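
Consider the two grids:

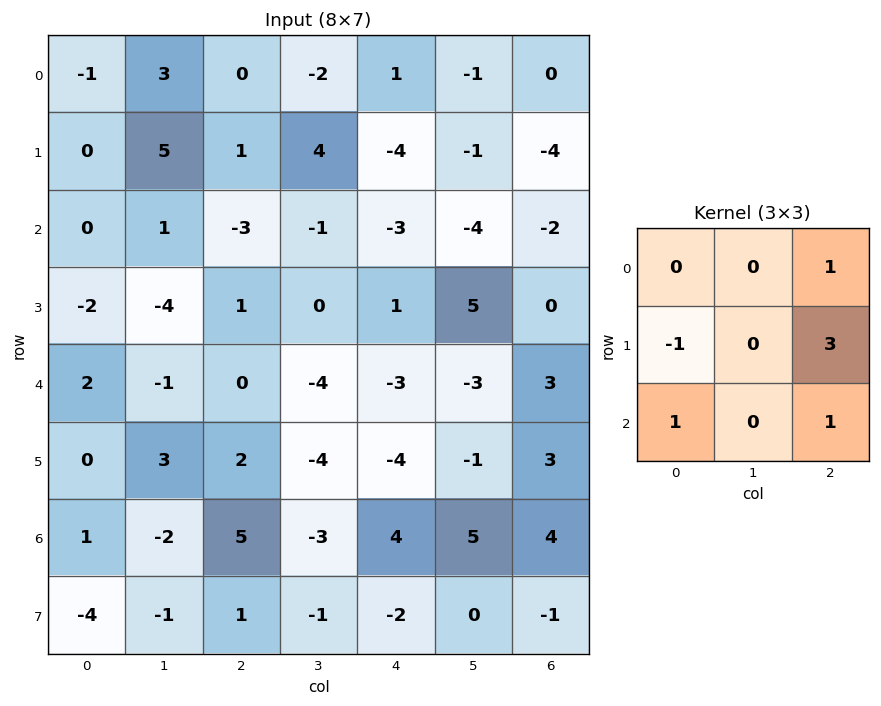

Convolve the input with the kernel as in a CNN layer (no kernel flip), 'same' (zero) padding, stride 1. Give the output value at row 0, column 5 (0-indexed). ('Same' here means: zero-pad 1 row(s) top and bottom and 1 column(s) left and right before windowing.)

The receptive field on the zero-padded input at this output position is [0 0 0 / 1 -1 0 / -4 -1 -4]. Elementwise product with the kernel and sum: 0·1 + 1·-1 + 0·3 + -4·1 + -4·1.

-9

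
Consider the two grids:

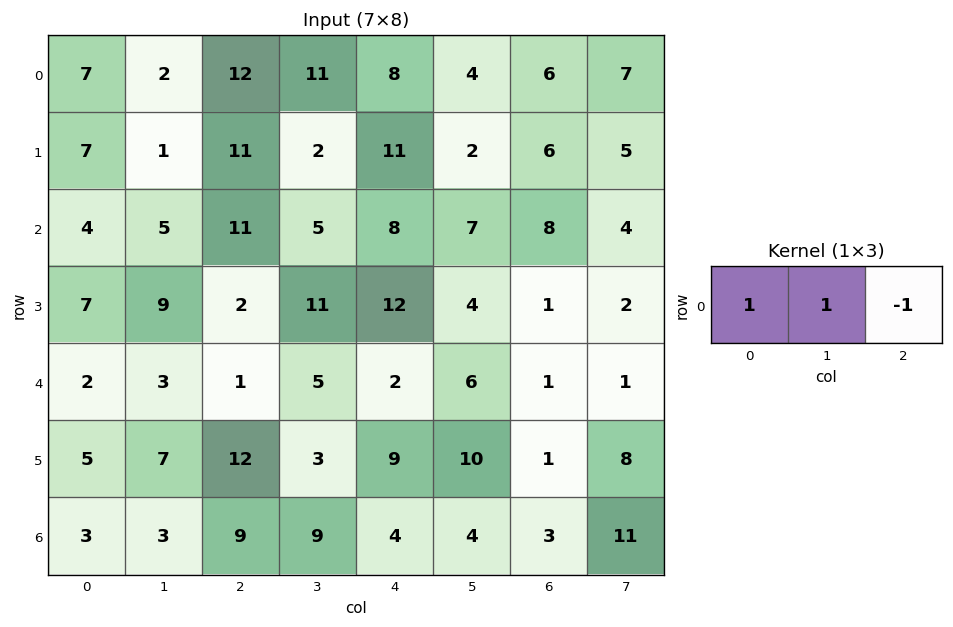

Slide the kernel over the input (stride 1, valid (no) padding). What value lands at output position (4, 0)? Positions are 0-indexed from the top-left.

4

The receptive field on the input at this output position is [2 3 1]. Elementwise product with the kernel and sum: 2·1 + 3·1 + 1·-1.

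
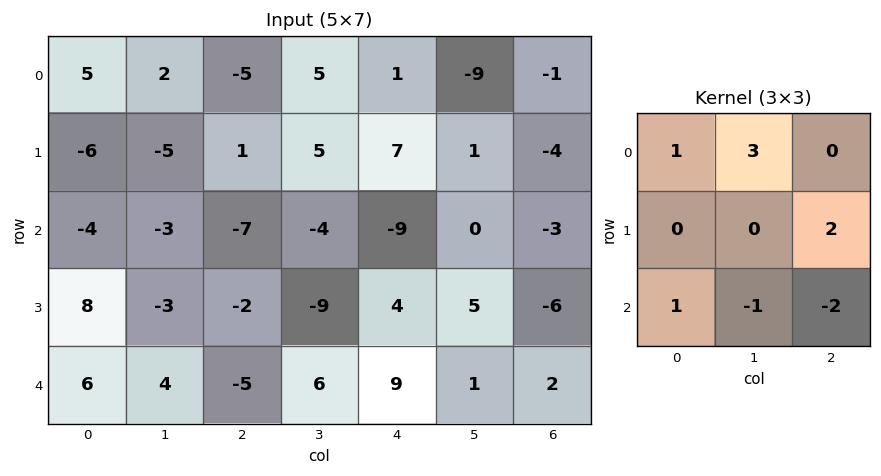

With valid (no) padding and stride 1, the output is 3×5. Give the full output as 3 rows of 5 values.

Output[0,0]: The receptive field on the input at this output position is [5 2 -5 / -6 -5 1 / -4 -3 -7]. Elementwise product with the kernel and sum: 5·1 + 2·3 + 1·2 + -4·1 + -3·-1 + -7·-2.
Output[0,1]: The receptive field on the input at this output position is [2 -5 5 / -5 1 5 / -3 -7 -4]. Elementwise product with the kernel and sum: 2·1 + -5·3 + 5·2 + -3·1 + -7·-1 + -4·-2.

26 9 39 15 -37
-20 7 -3 3 15
-5 -45 -40 -26 -17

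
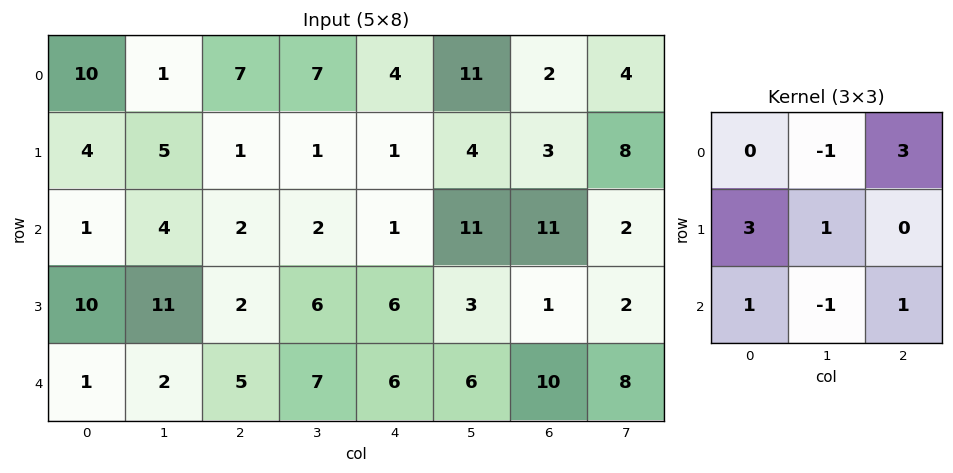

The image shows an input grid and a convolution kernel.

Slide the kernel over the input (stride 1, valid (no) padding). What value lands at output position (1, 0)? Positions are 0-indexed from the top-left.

6

The receptive field on the input at this output position is [4 5 1 / 1 4 2 / 10 11 2]. Elementwise product with the kernel and sum: 5·-1 + 1·3 + 1·3 + 4·1 + 10·1 + 11·-1 + 2·1.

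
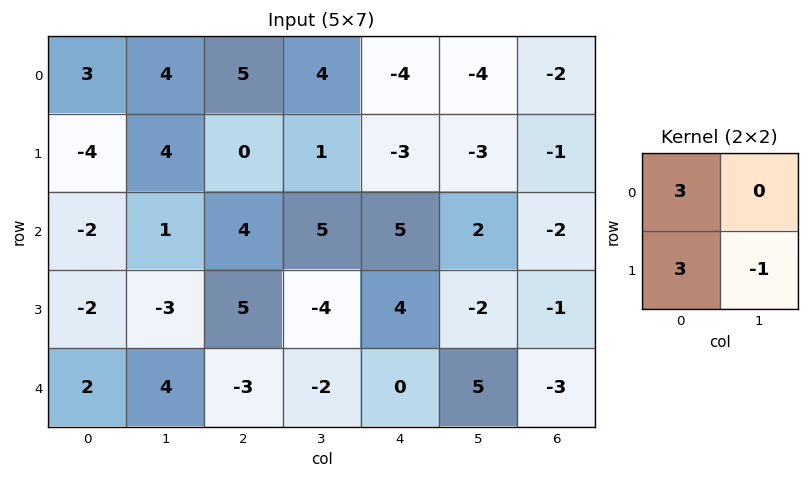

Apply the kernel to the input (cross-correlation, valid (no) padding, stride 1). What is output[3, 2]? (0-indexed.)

8

The receptive field on the input at this output position is [5 -4 / -3 -2]. Elementwise product with the kernel and sum: 5·3 + -3·3 + -2·-1.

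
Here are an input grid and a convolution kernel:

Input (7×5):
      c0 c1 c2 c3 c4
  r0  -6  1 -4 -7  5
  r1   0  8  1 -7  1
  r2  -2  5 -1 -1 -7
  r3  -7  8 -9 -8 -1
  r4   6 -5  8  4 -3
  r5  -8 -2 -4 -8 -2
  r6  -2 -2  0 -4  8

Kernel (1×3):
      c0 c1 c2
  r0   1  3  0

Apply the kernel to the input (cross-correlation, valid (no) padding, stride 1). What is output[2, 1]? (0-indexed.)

2

The receptive field on the input at this output position is [5 -1 -1]. Elementwise product with the kernel and sum: 5·1 + -1·3.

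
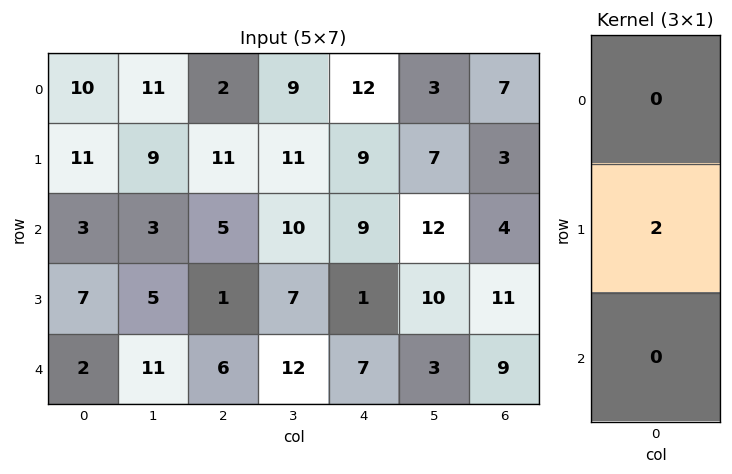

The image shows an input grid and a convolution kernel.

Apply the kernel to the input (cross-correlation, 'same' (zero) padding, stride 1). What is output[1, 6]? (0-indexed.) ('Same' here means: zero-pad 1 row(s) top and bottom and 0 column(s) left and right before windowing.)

The receptive field on the zero-padded input at this output position is [7 / 3 / 4]. Elementwise product with the kernel and sum: 3·2.

6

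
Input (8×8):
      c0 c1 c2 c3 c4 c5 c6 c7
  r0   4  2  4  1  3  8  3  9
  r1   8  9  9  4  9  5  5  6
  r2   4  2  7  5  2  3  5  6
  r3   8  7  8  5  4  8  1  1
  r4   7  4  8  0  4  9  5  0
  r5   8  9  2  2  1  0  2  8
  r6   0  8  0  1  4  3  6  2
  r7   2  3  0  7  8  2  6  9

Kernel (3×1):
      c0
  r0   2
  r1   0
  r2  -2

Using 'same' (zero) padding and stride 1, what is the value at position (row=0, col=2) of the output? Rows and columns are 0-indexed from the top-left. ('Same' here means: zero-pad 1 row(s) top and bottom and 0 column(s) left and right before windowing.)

-18

The receptive field on the zero-padded input at this output position is [0 / 4 / 9]. Elementwise product with the kernel and sum: 0·2 + 9·-2.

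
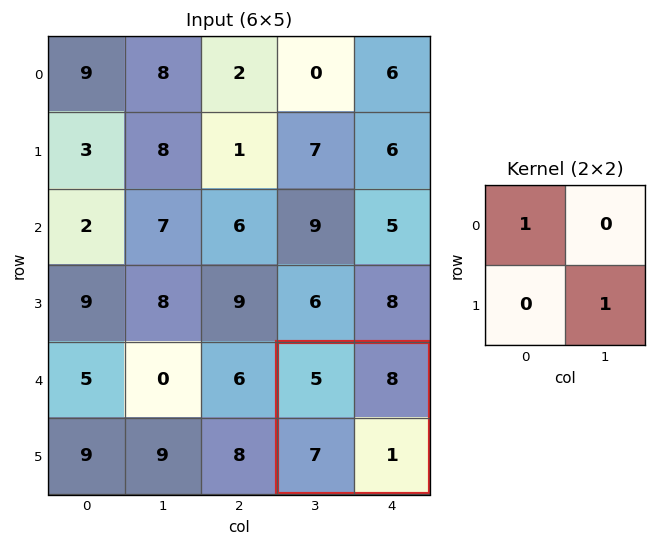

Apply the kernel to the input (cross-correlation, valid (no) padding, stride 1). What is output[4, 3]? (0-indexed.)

6

The receptive field on the input at this output position is [5 8 / 7 1]. Elementwise product with the kernel and sum: 5·1 + 1·1.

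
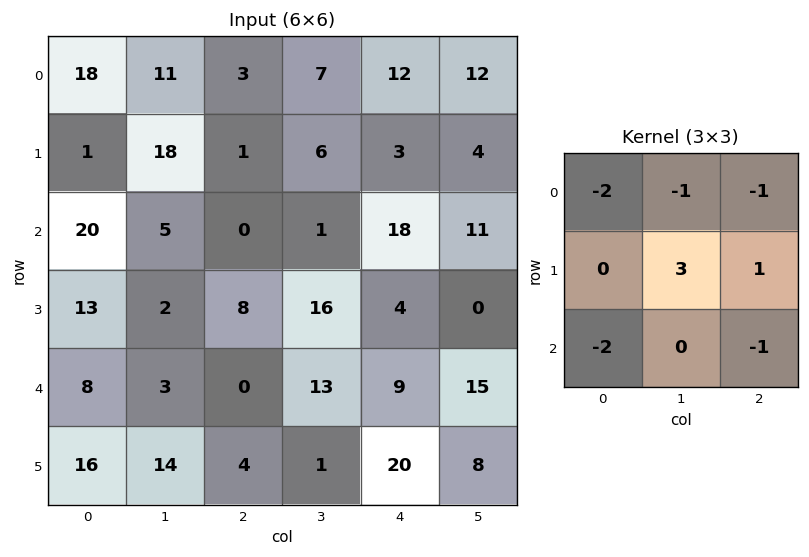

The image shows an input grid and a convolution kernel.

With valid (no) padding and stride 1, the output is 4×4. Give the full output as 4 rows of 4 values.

-35 -34 -22 -38
-40 -62 -10 14
-47 10 24 -60
-63 -44 -16 -4

Output[0,0]: The receptive field on the input at this output position is [18 11 3 / 1 18 1 / 20 5 0]. Elementwise product with the kernel and sum: 18·-2 + 11·-1 + 3·-1 + 18·3 + 1·1 + 20·-2 + 0·-1.
Output[0,1]: The receptive field on the input at this output position is [11 3 7 / 18 1 6 / 5 0 1]. Elementwise product with the kernel and sum: 11·-2 + 3·-1 + 7·-1 + 1·3 + 6·1 + 5·-2 + 1·-1.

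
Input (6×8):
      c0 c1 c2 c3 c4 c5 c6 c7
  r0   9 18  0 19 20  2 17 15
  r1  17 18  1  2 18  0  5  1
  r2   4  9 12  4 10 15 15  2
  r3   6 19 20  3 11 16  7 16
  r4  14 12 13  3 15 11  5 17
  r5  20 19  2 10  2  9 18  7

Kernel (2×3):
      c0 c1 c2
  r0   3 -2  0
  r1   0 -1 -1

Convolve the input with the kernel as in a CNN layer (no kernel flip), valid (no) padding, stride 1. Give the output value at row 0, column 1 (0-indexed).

51

The receptive field on the input at this output position is [18 0 19 / 18 1 2]. Elementwise product with the kernel and sum: 18·3 + 0·-2 + 1·-1 + 2·-1.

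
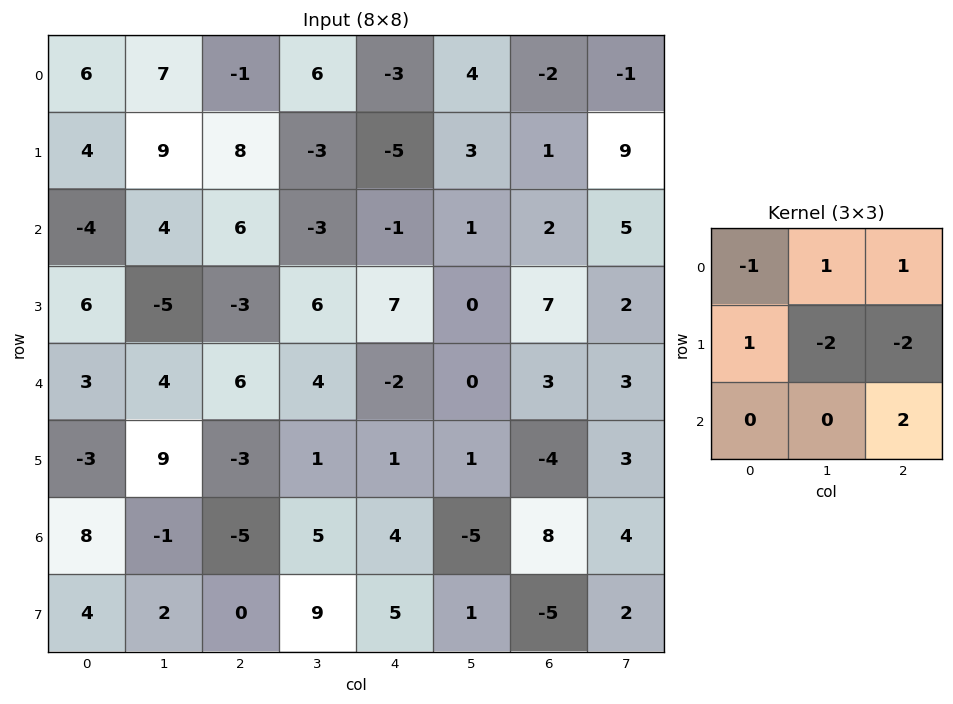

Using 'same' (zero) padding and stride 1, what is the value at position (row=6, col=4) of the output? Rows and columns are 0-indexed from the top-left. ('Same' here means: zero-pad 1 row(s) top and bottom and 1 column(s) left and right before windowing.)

The receptive field on the zero-padded input at this output position is [1 1 1 / 5 4 -5 / 9 5 1]. Elementwise product with the kernel and sum: 1·-1 + 1·1 + 1·1 + 5·1 + 4·-2 + -5·-2 + 1·2.

10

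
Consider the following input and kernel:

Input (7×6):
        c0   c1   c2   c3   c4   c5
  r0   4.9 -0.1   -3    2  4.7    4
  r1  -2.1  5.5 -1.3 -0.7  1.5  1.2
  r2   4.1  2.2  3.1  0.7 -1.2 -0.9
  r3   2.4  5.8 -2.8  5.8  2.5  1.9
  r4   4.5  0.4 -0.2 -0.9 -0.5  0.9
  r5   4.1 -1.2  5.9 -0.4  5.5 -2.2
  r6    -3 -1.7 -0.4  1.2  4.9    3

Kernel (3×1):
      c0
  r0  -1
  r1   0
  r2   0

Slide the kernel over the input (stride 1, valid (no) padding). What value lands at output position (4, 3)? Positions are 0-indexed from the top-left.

The receptive field on the input at this output position is [-0.9 / -0.4 / 1.2]. Elementwise product with the kernel and sum: -0.9·-1.

0.9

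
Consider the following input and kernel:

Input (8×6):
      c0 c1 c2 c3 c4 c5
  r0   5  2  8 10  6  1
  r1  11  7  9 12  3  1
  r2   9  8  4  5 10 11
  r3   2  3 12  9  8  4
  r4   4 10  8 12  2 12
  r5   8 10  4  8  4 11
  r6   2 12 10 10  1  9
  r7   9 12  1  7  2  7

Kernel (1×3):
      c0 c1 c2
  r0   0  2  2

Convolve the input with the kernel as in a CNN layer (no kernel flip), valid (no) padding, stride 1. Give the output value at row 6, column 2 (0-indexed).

The receptive field on the input at this output position is [10 10 1]. Elementwise product with the kernel and sum: 10·2 + 1·2.

22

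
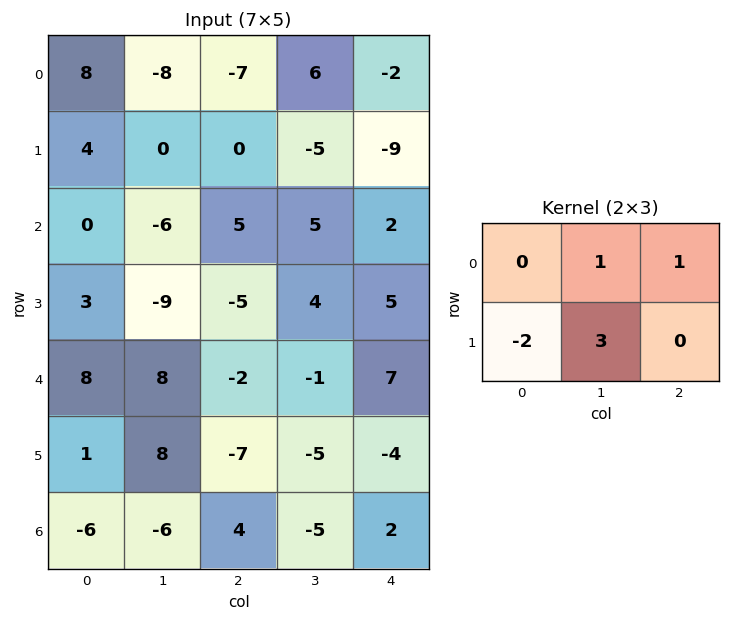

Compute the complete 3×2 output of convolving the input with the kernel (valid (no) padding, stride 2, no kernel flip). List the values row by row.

-23 -11
-34 29
28 5

Output[0,0]: The receptive field on the input at this output position is [8 -8 -7 / 4 0 0]. Elementwise product with the kernel and sum: -8·1 + -7·1 + 4·-2 + 0·3.
Output[0,1]: The receptive field on the input at this output position is [-7 6 -2 / 0 -5 -9]. Elementwise product with the kernel and sum: 6·1 + -2·1 + 0·-2 + -5·3.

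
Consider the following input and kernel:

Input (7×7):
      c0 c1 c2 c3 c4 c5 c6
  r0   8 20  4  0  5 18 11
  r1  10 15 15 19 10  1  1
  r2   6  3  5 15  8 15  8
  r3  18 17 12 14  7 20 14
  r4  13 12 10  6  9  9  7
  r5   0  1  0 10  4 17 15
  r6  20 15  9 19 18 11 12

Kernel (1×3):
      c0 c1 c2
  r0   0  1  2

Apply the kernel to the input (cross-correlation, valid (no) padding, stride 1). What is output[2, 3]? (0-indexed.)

The receptive field on the input at this output position is [15 8 15]. Elementwise product with the kernel and sum: 8·1 + 15·2.

38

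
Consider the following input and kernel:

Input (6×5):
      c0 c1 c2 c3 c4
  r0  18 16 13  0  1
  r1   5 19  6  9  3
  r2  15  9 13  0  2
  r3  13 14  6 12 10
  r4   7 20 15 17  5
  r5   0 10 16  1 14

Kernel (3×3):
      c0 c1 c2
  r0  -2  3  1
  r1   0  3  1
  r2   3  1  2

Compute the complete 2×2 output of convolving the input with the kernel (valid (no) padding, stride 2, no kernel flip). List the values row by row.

Output[0,0]: The receptive field on the input at this output position is [18 16 13 / 5 19 6 / 15 9 13]. Elementwise product with the kernel and sum: 18·-2 + 16·3 + 13·1 + 19·3 + 6·1 + 15·3 + 9·1 + 13·2.
Output[0,1]: The receptive field on the input at this output position is [13 0 1 / 6 9 3 / 13 0 2]. Elementwise product with the kernel and sum: 13·-2 + 0·3 + 1·1 + 9·3 + 3·1 + 13·3 + 0·1 + 2·2.

168 48
129 94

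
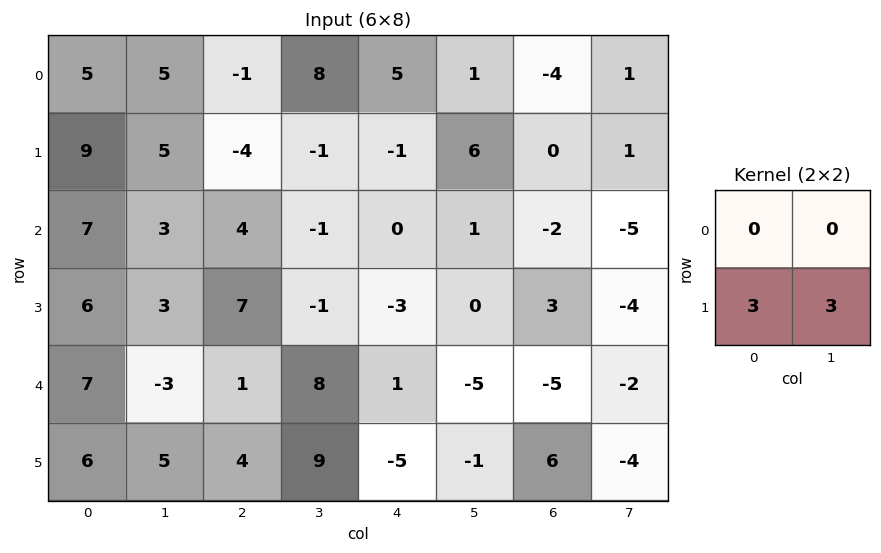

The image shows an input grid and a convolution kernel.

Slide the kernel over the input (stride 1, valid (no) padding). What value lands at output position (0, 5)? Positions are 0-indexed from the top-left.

18

The receptive field on the input at this output position is [1 -4 / 6 0]. Elementwise product with the kernel and sum: 6·3 + 0·3.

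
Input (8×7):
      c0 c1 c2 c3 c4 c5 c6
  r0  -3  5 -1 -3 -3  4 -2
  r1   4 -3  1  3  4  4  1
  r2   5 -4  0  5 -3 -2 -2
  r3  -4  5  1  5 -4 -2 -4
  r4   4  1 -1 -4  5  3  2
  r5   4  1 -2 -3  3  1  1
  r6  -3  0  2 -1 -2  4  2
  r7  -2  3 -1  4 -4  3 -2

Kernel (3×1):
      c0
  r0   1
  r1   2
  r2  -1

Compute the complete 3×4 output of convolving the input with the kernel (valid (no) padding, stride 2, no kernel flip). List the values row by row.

Output[0,0]: The receptive field on the input at this output position is [-3 / 4 / 5]. Elementwise product with the kernel and sum: -3·1 + 4·2 + 5·-1.
Output[0,1]: The receptive field on the input at this output position is [-1 / 1 / 0]. Elementwise product with the kernel and sum: -1·1 + 1·2 + 0·-1.

0 1 8 2
-7 3 -16 -12
15 -7 13 2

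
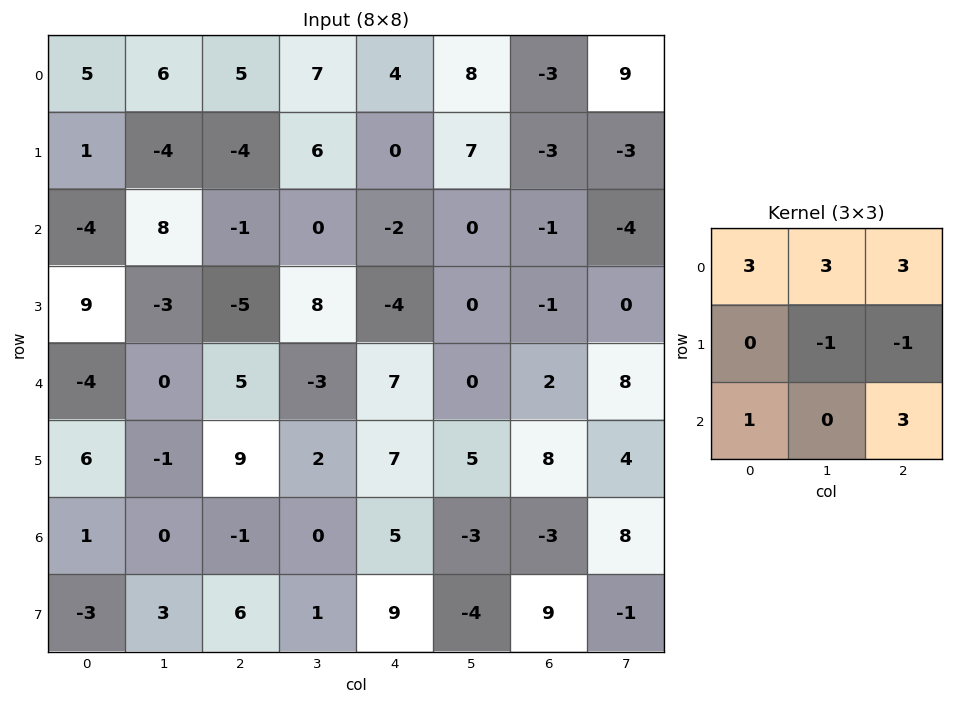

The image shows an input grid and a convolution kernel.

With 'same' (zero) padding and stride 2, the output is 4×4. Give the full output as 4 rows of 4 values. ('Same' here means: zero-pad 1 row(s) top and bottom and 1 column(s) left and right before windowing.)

-23 2 15 -8
-22 16 49 8
19 3 22 4
23 37 29 39

Output[0,0]: The receptive field on the zero-padded input at this output position is [0 0 0 / 0 5 6 / 0 1 -4]. Elementwise product with the kernel and sum: 0·3 + 0·3 + 0·3 + 5·-1 + 6·-1 + 0·1 + -4·3.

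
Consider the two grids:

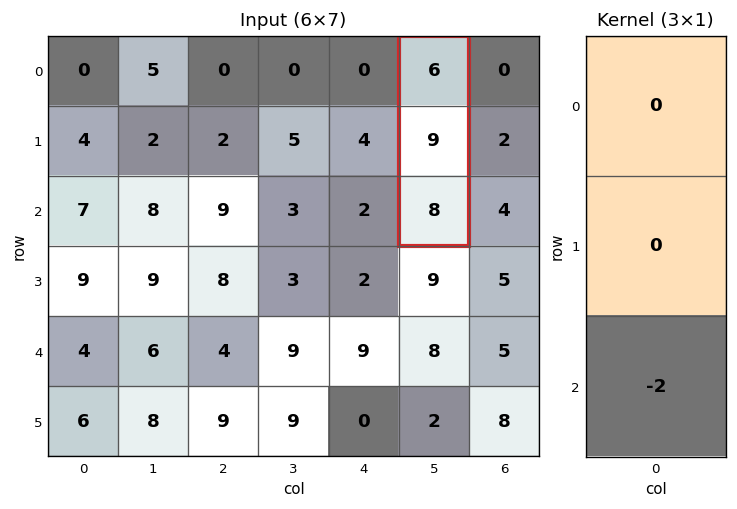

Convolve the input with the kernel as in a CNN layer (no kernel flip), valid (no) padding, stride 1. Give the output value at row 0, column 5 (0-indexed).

-16

The receptive field on the input at this output position is [6 / 9 / 8]. Elementwise product with the kernel and sum: 8·-2.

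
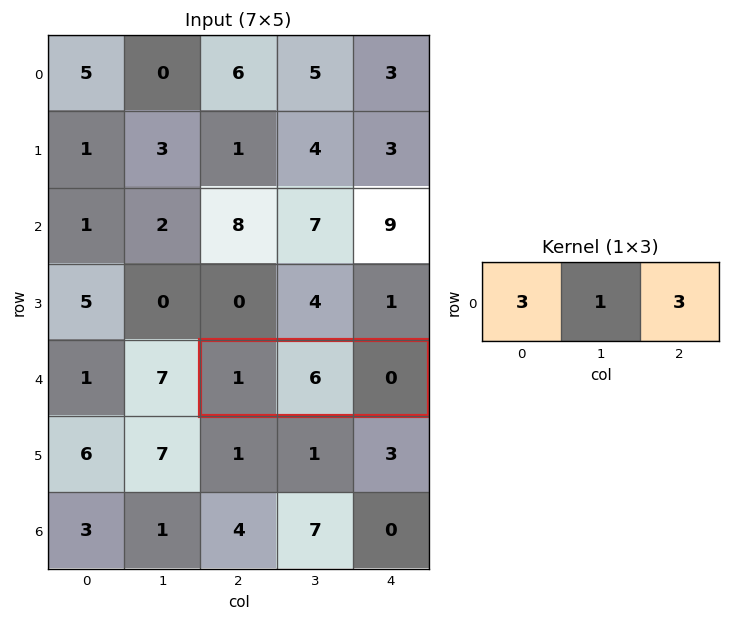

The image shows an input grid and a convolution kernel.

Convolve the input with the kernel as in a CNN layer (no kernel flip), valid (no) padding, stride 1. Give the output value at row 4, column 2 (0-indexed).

9

The receptive field on the input at this output position is [1 6 0]. Elementwise product with the kernel and sum: 1·3 + 6·1 + 0·3.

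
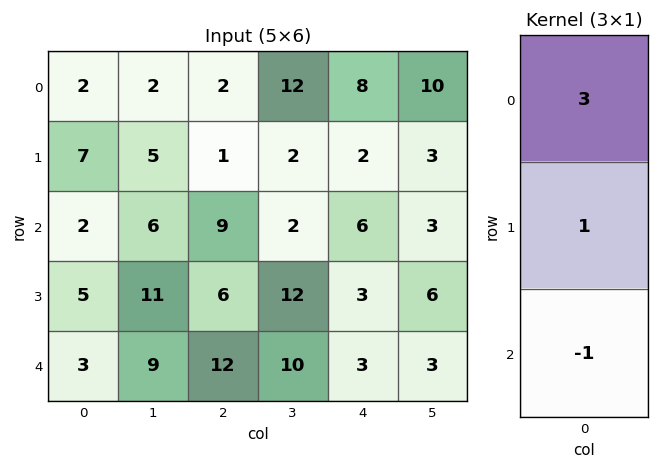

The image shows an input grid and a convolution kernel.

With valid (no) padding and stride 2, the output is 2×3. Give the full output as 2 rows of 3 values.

Output[0,0]: The receptive field on the input at this output position is [2 / 7 / 2]. Elementwise product with the kernel and sum: 2·3 + 7·1 + 2·-1.

11 -2 20
8 21 18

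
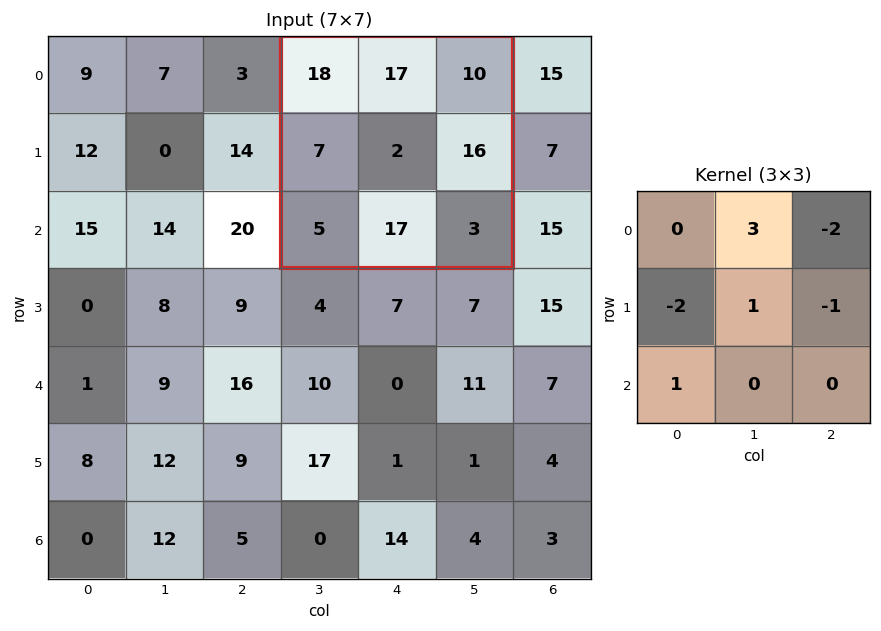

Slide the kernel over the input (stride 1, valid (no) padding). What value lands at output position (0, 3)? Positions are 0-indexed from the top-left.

8

The receptive field on the input at this output position is [18 17 10 / 7 2 16 / 5 17 3]. Elementwise product with the kernel and sum: 17·3 + 10·-2 + 7·-2 + 2·1 + 16·-1 + 5·1.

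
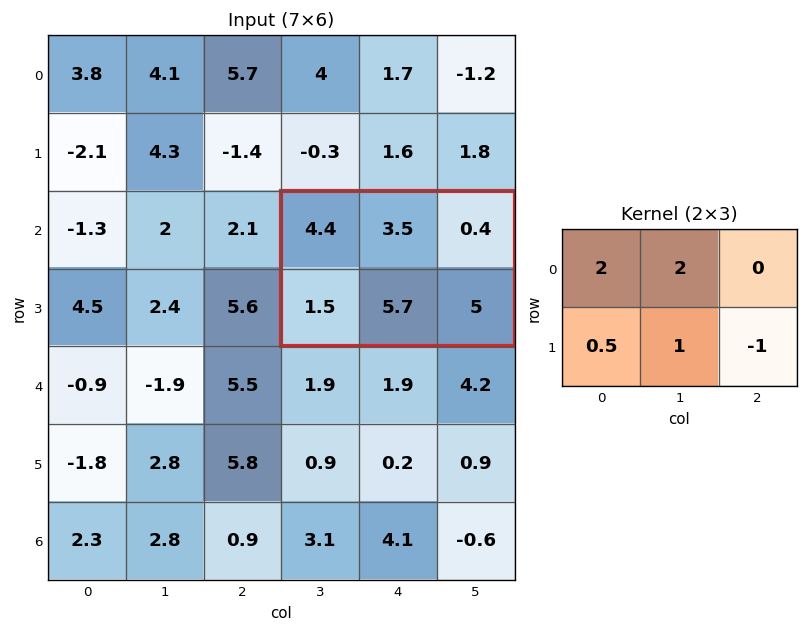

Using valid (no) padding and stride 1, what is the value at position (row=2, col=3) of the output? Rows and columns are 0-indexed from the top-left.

17.25

The receptive field on the input at this output position is [4.4 3.5 0.4 / 1.5 5.7 5]. Elementwise product with the kernel and sum: 4.4·2 + 3.5·2 + 1.5·0.5 + 5.7·1 + 5·-1.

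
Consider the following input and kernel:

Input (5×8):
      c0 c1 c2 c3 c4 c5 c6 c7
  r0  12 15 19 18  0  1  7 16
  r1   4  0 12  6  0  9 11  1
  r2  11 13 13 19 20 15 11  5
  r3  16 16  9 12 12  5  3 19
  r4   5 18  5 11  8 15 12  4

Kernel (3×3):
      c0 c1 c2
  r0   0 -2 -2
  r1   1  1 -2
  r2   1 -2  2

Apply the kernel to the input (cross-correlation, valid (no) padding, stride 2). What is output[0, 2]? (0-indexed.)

-17

The receptive field on the input at this output position is [0 1 7 / 0 9 11 / 20 15 11]. Elementwise product with the kernel and sum: 1·-2 + 7·-2 + 0·1 + 9·1 + 11·-2 + 20·1 + 15·-2 + 11·2.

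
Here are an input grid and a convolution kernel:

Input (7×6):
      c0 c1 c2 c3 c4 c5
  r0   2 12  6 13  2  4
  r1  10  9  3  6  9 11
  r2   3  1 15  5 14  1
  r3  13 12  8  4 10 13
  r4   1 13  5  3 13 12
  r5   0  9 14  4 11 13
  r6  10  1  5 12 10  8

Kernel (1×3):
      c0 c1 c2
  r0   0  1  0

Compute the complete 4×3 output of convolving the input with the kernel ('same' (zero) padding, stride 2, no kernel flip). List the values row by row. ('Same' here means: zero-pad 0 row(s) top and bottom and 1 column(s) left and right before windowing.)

Output[0,0]: The receptive field on the zero-padded input at this output position is [0 2 12]. Elementwise product with the kernel and sum: 2·1.
Output[0,1]: The receptive field on the zero-padded input at this output position is [12 6 13]. Elementwise product with the kernel and sum: 6·1.

2 6 2
3 15 14
1 5 13
10 5 10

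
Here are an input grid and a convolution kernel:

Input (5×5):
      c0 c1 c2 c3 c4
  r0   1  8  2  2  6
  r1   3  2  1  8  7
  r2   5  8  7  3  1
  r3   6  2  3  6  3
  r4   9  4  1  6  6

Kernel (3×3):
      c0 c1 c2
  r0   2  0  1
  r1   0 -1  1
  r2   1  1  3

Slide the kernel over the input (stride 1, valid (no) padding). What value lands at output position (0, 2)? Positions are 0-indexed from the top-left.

22

The receptive field on the input at this output position is [2 2 6 / 1 8 7 / 7 3 1]. Elementwise product with the kernel and sum: 2·2 + 6·1 + 8·-1 + 7·1 + 7·1 + 3·1 + 1·3.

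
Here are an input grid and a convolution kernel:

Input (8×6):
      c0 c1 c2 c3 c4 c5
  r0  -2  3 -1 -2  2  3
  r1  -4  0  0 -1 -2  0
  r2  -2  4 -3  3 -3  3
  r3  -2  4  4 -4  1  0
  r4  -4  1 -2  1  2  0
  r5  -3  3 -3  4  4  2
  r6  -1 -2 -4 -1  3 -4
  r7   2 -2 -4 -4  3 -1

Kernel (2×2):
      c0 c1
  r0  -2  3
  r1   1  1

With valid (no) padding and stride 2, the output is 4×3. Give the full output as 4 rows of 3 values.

Output[0,0]: The receptive field on the input at this output position is [-2 3 / -4 0]. Elementwise product with the kernel and sum: -2·-2 + 3·3 + -4·1 + 0·1.

9 -5 3
18 15 16
11 8 2
-4 -3 -16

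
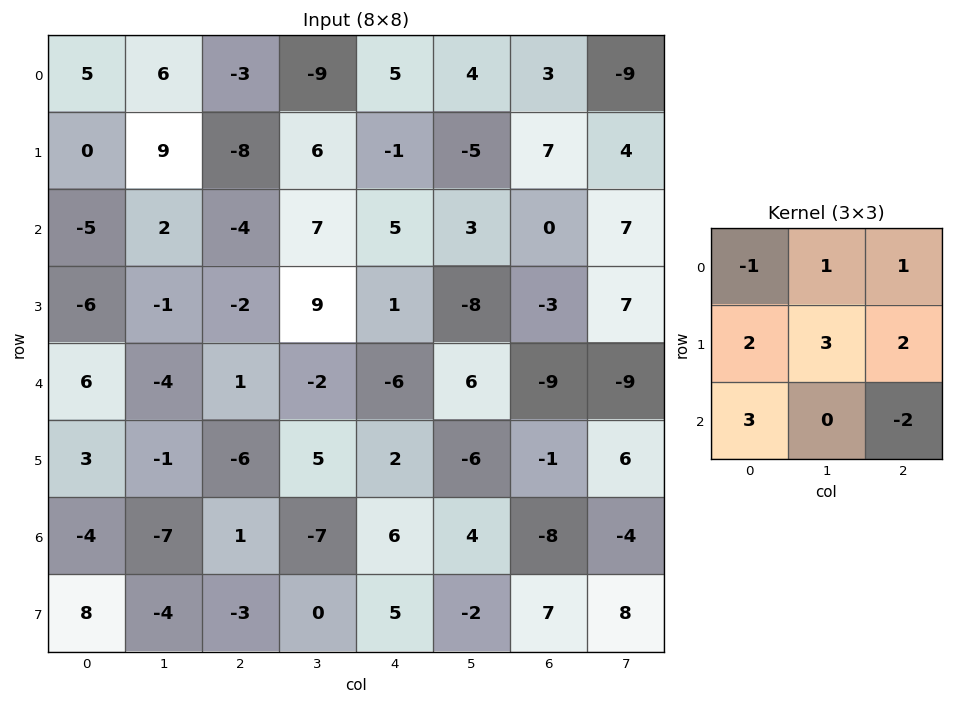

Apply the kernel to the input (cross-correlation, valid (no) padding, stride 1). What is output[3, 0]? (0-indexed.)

The receptive field on the input at this output position is [-6 -1 -2 / 6 -4 1 / 3 -1 -6]. Elementwise product with the kernel and sum: -6·-1 + -1·1 + -2·1 + 6·2 + -4·3 + 1·2 + 3·3 + -6·-2.

26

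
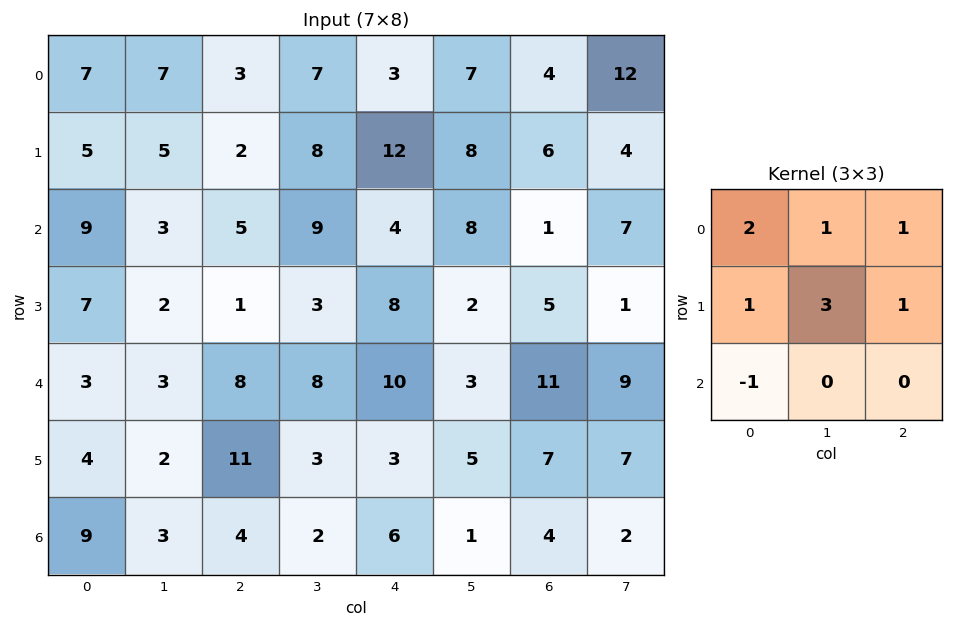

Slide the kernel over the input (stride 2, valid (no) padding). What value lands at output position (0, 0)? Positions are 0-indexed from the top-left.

The receptive field on the input at this output position is [7 7 3 / 5 5 2 / 9 3 5]. Elementwise product with the kernel and sum: 7·2 + 7·1 + 3·1 + 5·1 + 5·3 + 2·1 + 9·-1.

37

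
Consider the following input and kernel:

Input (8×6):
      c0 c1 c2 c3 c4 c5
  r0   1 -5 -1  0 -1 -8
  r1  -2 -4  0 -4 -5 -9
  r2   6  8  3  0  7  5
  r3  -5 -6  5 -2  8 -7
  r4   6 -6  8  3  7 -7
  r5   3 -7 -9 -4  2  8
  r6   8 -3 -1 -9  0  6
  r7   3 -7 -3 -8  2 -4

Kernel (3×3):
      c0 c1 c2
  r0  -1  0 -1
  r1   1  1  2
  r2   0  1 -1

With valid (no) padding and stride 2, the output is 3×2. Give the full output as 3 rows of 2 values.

Output[0,0]: The receptive field on the input at this output position is [1 -5 -1 / -2 -4 0 / 6 8 3]. Elementwise product with the kernel and sum: 1·-1 + -1·-1 + -2·1 + -4·1 + 0·2 + 8·1 + 3·-1.
Output[0,1]: The receptive field on the input at this output position is [-1 0 -1 / 0 -4 -5 / 3 0 7]. Elementwise product with the kernel and sum: -1·-1 + -1·-1 + 0·1 + -4·1 + -5·2 + 0·1 + 7·-1.

-1 -19
-24 5
-38 -33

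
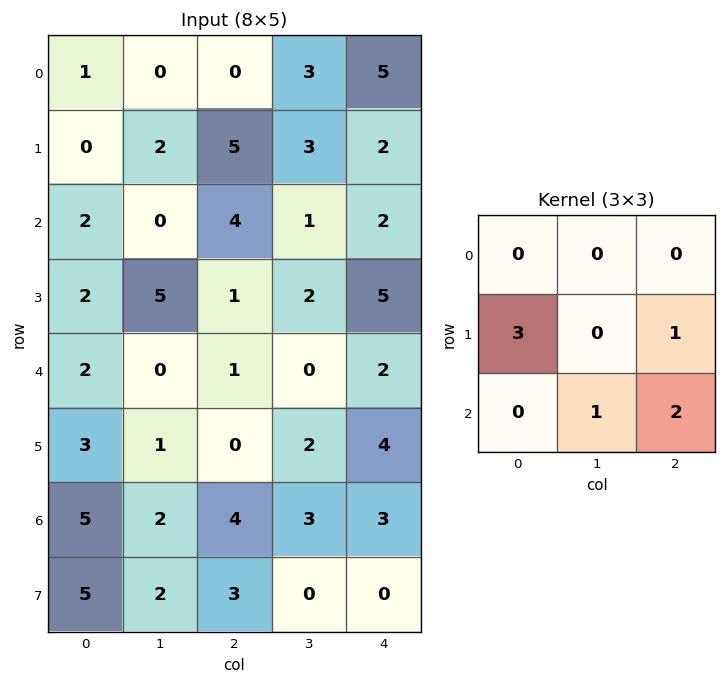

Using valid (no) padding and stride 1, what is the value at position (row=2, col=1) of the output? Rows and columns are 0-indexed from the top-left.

18

The receptive field on the input at this output position is [0 4 1 / 5 1 2 / 0 1 0]. Elementwise product with the kernel and sum: 5·3 + 2·1 + 1·1 + 0·2.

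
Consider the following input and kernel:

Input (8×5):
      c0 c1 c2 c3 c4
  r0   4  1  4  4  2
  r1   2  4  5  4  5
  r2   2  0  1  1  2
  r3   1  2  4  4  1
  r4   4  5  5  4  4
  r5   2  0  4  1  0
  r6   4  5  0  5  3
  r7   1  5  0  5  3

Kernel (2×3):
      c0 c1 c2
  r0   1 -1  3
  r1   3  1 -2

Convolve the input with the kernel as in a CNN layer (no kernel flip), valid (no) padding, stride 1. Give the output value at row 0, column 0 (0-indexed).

The receptive field on the input at this output position is [4 1 4 / 2 4 5]. Elementwise product with the kernel and sum: 4·1 + 1·-1 + 4·3 + 2·3 + 4·1 + 5·-2.

15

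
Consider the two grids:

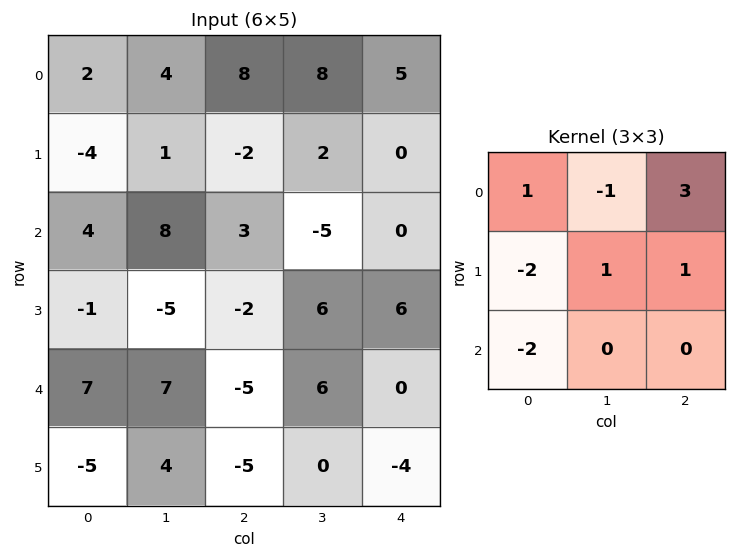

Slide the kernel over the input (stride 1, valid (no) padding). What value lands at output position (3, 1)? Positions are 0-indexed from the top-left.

-6

The receptive field on the input at this output position is [-5 -2 6 / 7 -5 6 / 4 -5 0]. Elementwise product with the kernel and sum: -5·1 + -2·-1 + 6·3 + 7·-2 + -5·1 + 6·1 + 4·-2.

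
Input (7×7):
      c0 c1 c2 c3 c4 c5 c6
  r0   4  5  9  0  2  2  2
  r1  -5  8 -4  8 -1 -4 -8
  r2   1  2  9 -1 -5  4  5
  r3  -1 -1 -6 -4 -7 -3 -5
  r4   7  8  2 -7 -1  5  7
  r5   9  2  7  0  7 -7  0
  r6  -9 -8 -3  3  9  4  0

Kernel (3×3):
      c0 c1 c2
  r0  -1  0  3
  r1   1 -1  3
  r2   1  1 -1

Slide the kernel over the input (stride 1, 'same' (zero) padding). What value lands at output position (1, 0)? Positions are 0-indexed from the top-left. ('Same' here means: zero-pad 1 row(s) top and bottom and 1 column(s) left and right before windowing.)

The receptive field on the zero-padded input at this output position is [0 4 5 / 0 -5 8 / 0 1 2]. Elementwise product with the kernel and sum: 0·-1 + 5·3 + 0·1 + -5·-1 + 8·3 + 0·1 + 1·1 + 2·-1.

43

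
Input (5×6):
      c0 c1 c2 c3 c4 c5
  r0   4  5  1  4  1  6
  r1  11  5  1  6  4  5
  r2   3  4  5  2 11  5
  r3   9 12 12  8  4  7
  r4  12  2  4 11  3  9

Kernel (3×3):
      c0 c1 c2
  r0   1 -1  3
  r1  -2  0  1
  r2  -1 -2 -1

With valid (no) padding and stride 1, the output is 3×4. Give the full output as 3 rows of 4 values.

Output[0,0]: The receptive field on the input at this output position is [4 5 1 / 11 5 1 / 3 4 5]. Elementwise product with the kernel and sum: 4·1 + 5·-1 + 1·3 + 11·-2 + 1·1 + 3·-1 + 4·-2 + 5·-1.

-35 -4 -18 -15
-37 -28 -24 -5
-12 -32 -13 -29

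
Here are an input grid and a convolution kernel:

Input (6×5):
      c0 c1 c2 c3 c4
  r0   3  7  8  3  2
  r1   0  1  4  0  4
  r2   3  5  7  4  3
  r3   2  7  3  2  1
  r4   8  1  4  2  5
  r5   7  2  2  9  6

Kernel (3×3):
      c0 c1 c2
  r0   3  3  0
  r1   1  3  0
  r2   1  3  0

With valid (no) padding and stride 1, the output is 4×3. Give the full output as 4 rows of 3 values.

51 84 56
44 57 40
58 65 52
51 51 54

Output[0,0]: The receptive field on the input at this output position is [3 7 8 / 0 1 4 / 3 5 7]. Elementwise product with the kernel and sum: 3·3 + 7·3 + 0·1 + 1·3 + 3·1 + 5·3.
Output[0,1]: The receptive field on the input at this output position is [7 8 3 / 1 4 0 / 5 7 4]. Elementwise product with the kernel and sum: 7·3 + 8·3 + 1·1 + 4·3 + 5·1 + 7·3.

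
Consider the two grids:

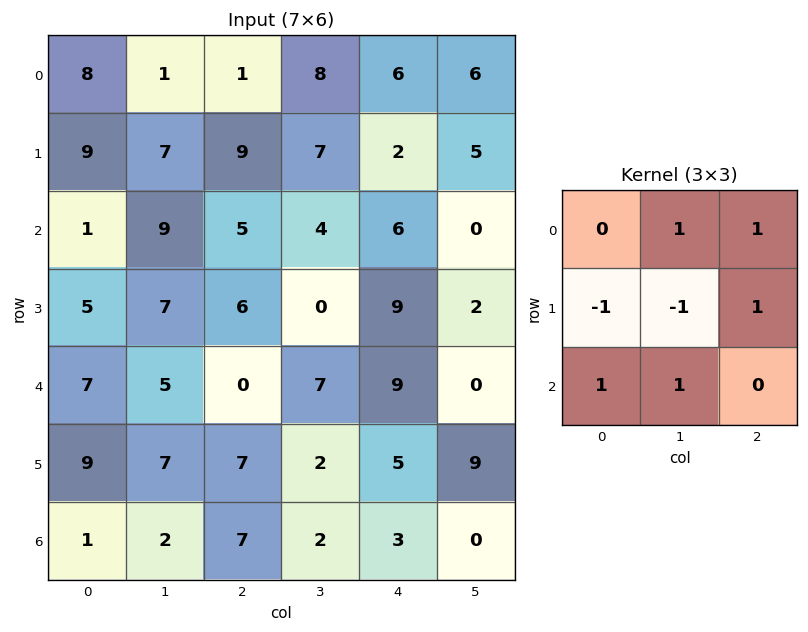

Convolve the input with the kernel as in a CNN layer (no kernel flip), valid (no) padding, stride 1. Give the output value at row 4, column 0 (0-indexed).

-1

The receptive field on the input at this output position is [7 5 0 / 9 7 7 / 1 2 7]. Elementwise product with the kernel and sum: 5·1 + 0·1 + 9·-1 + 7·-1 + 7·1 + 1·1 + 2·1.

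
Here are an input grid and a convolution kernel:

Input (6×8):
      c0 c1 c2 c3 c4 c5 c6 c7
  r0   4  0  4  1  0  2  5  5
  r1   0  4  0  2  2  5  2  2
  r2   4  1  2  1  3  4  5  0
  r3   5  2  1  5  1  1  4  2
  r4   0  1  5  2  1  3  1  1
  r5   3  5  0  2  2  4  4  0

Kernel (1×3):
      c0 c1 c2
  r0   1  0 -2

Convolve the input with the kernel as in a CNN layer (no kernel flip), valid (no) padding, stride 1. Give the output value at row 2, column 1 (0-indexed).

The receptive field on the input at this output position is [1 2 1]. Elementwise product with the kernel and sum: 1·1 + 1·-2.

-1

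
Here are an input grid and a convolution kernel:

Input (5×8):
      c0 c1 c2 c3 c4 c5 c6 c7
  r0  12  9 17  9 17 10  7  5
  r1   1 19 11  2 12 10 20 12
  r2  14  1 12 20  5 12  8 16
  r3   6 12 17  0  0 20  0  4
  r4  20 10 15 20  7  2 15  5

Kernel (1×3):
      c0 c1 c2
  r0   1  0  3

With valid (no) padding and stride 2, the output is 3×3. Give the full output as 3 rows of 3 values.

63 68 38
50 27 29
65 36 52

Output[0,0]: The receptive field on the input at this output position is [12 9 17]. Elementwise product with the kernel and sum: 12·1 + 17·3.
Output[0,1]: The receptive field on the input at this output position is [17 9 17]. Elementwise product with the kernel and sum: 17·1 + 17·3.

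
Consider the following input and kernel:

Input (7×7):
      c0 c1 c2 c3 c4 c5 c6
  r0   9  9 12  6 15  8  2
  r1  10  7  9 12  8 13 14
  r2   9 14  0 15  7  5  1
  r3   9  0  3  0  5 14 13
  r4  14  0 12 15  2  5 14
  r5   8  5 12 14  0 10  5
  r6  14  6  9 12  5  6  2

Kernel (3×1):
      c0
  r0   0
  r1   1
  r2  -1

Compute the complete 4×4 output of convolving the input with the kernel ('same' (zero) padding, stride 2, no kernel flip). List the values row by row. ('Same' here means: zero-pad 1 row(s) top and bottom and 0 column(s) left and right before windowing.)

-1 3 7 -12
0 -3 2 -12
6 0 2 9
14 9 5 2

Output[0,0]: The receptive field on the zero-padded input at this output position is [0 / 9 / 10]. Elementwise product with the kernel and sum: 9·1 + 10·-1.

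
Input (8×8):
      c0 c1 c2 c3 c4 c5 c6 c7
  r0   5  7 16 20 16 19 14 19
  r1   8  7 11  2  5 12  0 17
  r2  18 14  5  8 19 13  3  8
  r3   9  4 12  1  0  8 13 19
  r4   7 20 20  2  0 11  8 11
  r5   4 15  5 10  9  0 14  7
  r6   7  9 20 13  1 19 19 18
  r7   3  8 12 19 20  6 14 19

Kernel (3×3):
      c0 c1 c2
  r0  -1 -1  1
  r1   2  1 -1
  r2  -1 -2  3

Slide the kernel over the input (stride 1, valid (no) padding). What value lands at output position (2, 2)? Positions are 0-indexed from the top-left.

7

The receptive field on the input at this output position is [5 8 19 / 12 1 0 / 20 2 0]. Elementwise product with the kernel and sum: 5·-1 + 8·-1 + 19·1 + 12·2 + 1·1 + 0·-1 + 20·-1 + 2·-2 + 0·3.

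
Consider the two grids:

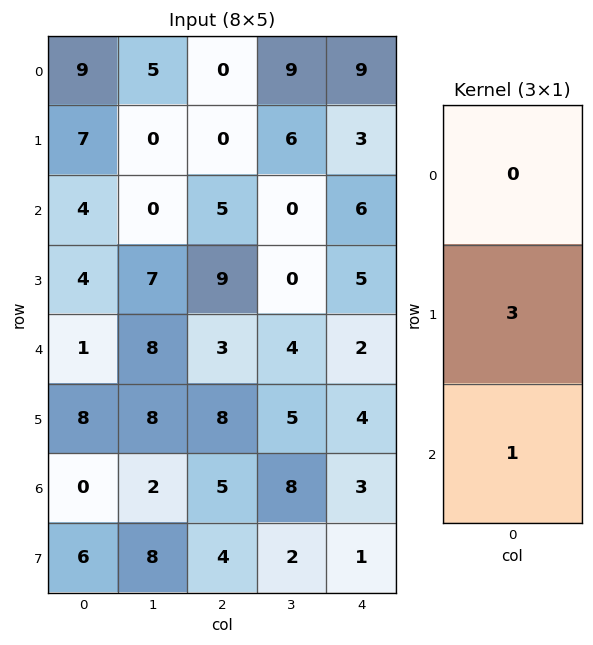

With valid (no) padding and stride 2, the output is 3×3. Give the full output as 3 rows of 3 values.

25 5 15
13 30 17
24 29 15

Output[0,0]: The receptive field on the input at this output position is [9 / 7 / 4]. Elementwise product with the kernel and sum: 7·3 + 4·1.
Output[0,1]: The receptive field on the input at this output position is [0 / 0 / 5]. Elementwise product with the kernel and sum: 0·3 + 5·1.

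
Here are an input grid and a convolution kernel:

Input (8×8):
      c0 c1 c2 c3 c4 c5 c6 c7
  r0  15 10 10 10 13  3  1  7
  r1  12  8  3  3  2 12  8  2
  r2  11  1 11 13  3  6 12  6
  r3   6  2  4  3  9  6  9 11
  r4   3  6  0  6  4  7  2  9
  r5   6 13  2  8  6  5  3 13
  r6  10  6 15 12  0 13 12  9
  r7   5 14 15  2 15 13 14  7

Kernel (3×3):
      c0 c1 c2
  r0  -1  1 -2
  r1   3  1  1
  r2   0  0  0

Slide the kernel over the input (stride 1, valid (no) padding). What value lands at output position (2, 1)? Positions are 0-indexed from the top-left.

-3

The receptive field on the input at this output position is [1 11 13 / 2 4 3 / 6 0 6]. Elementwise product with the kernel and sum: 1·-1 + 11·1 + 13·-2 + 2·3 + 4·1 + 3·1.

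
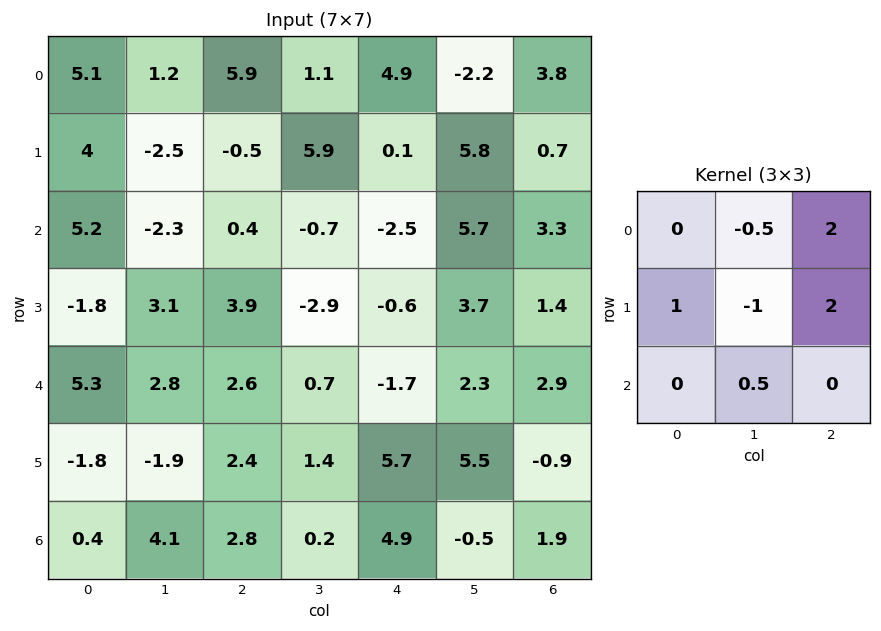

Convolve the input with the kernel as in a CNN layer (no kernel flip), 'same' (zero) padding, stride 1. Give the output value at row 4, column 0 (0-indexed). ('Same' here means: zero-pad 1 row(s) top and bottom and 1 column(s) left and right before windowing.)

6.5

The receptive field on the zero-padded input at this output position is [0 -1.8 3.1 / 0 5.3 2.8 / 0 -1.8 -1.9]. Elementwise product with the kernel and sum: -1.8·-0.5 + 3.1·2 + 0·1 + 5.3·-1 + 2.8·2 + -1.8·0.5.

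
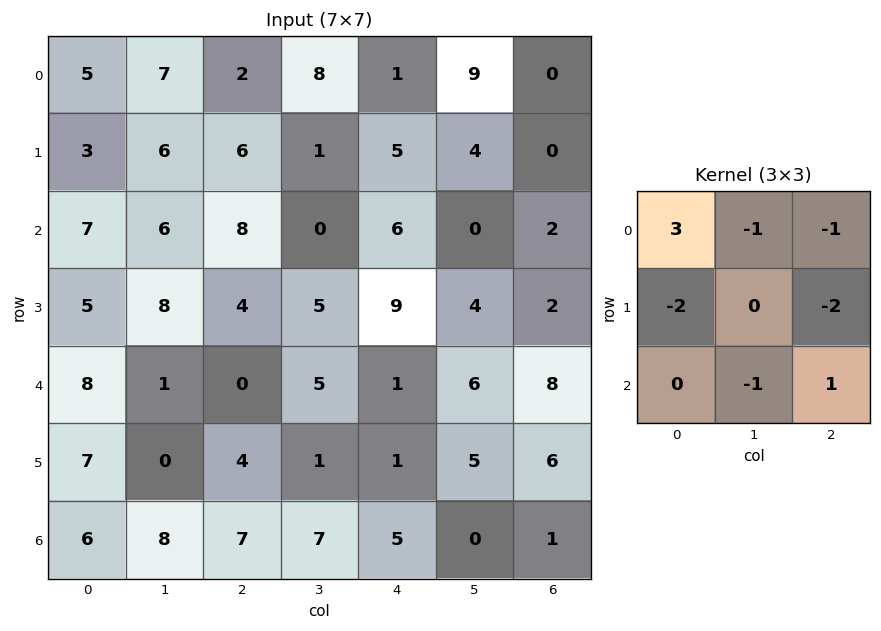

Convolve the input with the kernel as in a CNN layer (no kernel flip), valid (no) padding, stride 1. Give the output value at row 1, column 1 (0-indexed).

0

The receptive field on the input at this output position is [6 6 1 / 6 8 0 / 8 4 5]. Elementwise product with the kernel and sum: 6·3 + 6·-1 + 1·-1 + 6·-2 + 0·-2 + 4·-1 + 5·1.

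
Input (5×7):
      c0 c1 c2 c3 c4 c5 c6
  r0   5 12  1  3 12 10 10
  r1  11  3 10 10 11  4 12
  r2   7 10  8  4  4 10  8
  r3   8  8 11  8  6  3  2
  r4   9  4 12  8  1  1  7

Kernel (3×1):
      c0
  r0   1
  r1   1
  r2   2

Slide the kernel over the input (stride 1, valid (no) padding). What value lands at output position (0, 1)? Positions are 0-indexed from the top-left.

35

The receptive field on the input at this output position is [12 / 3 / 10]. Elementwise product with the kernel and sum: 12·1 + 3·1 + 10·2.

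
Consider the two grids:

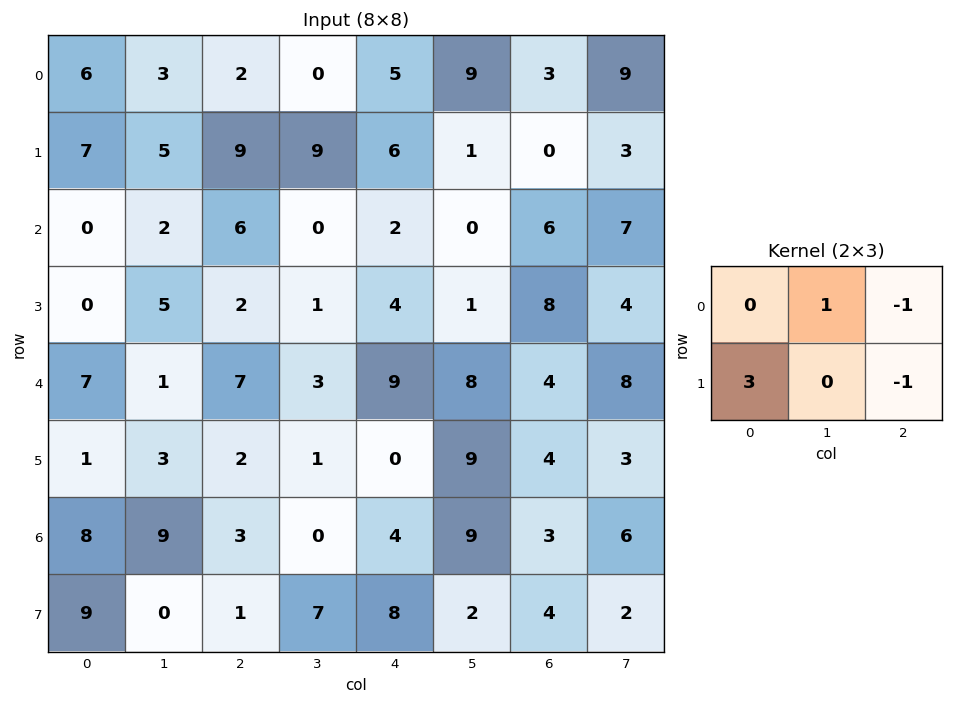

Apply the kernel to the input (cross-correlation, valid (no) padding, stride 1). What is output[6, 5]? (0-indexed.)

1

The receptive field on the input at this output position is [9 3 6 / 2 4 2]. Elementwise product with the kernel and sum: 3·1 + 6·-1 + 2·3 + 2·-1.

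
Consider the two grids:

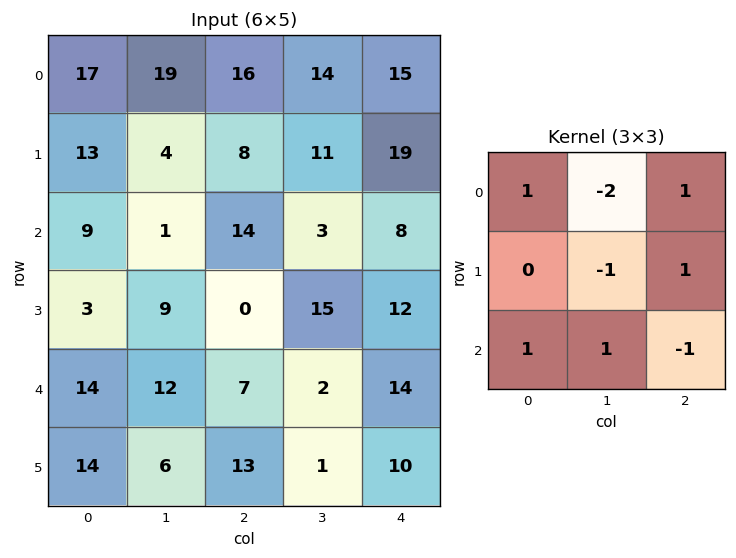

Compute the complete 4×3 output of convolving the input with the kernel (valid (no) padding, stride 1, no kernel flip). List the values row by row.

Output[0,0]: The receptive field on the input at this output position is [17 19 16 / 13 4 8 / 9 1 14]. Elementwise product with the kernel and sum: 17·1 + 19·-2 + 16·1 + 4·-1 + 8·1 + 9·1 + 1·1 + 14·-1.

-5 16 20
38 -18 13
31 8 8
-13 37 -2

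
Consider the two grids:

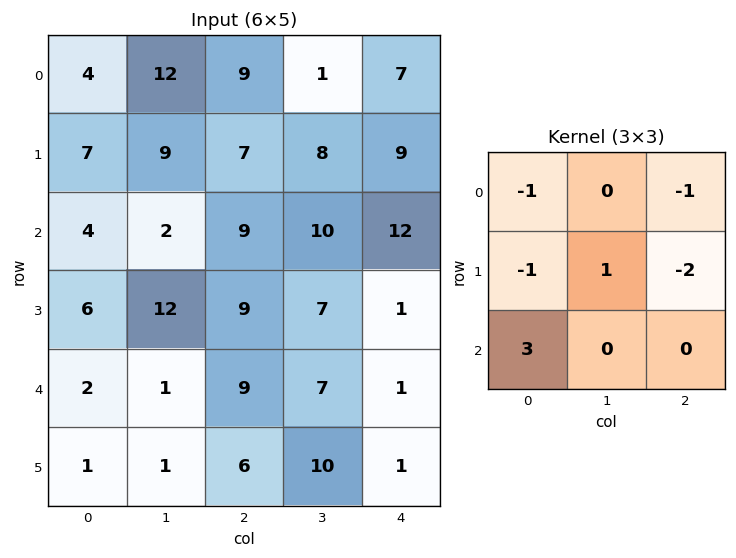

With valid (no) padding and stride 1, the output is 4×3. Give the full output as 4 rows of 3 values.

-13 -25 -6
-16 6 -12
-19 -26 2
-31 -22 4

Output[0,0]: The receptive field on the input at this output position is [4 12 9 / 7 9 7 / 4 2 9]. Elementwise product with the kernel and sum: 4·-1 + 9·-1 + 7·-1 + 9·1 + 7·-2 + 4·3.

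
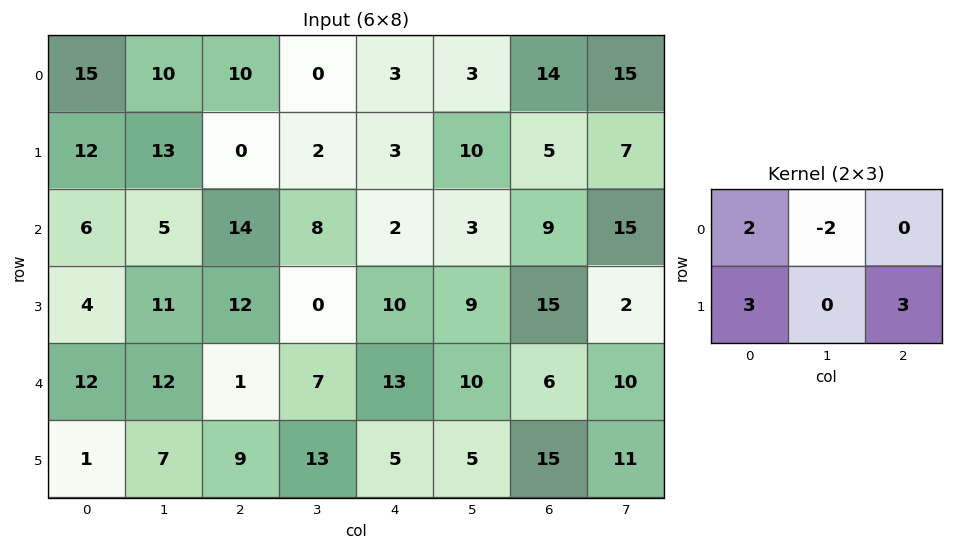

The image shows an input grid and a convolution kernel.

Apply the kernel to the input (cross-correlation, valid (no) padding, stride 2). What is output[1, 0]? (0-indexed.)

The receptive field on the input at this output position is [6 5 14 / 4 11 12]. Elementwise product with the kernel and sum: 6·2 + 5·-2 + 4·3 + 12·3.

50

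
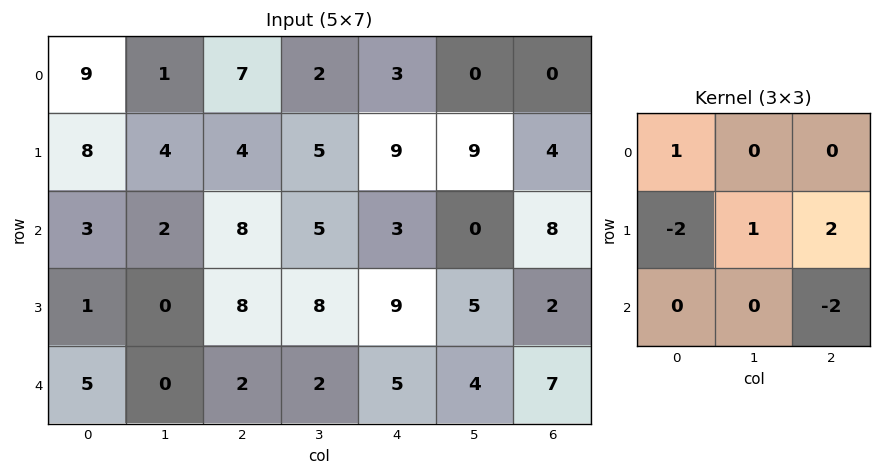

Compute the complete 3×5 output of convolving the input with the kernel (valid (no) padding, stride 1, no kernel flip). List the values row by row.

Output[0,0]: The receptive field on the input at this output position is [9 1 7 / 8 4 4 / 3 2 8]. Elementwise product with the kernel and sum: 9·1 + 8·-2 + 4·1 + 4·2 + 8·-2.
Output[0,1]: The receptive field on the input at this output position is [1 7 2 / 4 4 5 / 2 8 5]. Elementwise product with the kernel and sum: 1·1 + 4·-2 + 4·1 + 5·2 + 5·-2.

-11 -3 16 19 -14
4 2 -19 -12 15
13 22 8 0 -20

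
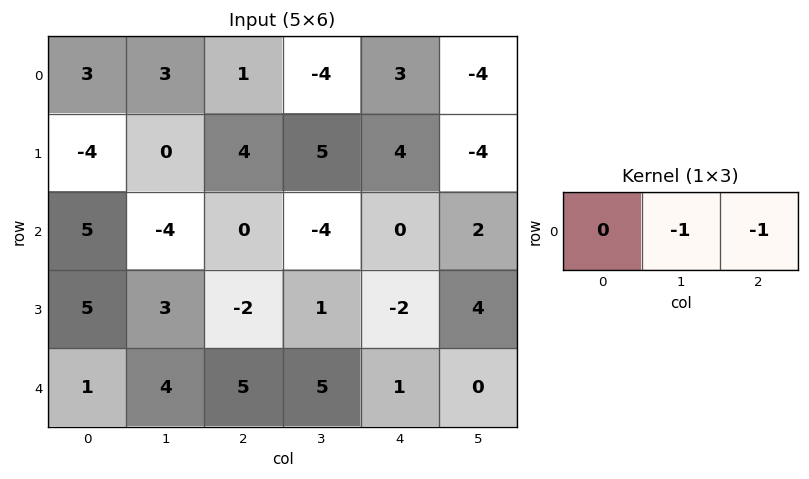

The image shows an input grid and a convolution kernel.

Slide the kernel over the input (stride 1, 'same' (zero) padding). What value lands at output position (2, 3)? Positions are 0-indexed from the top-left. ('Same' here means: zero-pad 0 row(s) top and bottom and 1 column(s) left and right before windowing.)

4

The receptive field on the zero-padded input at this output position is [0 -4 0]. Elementwise product with the kernel and sum: -4·-1 + 0·-1.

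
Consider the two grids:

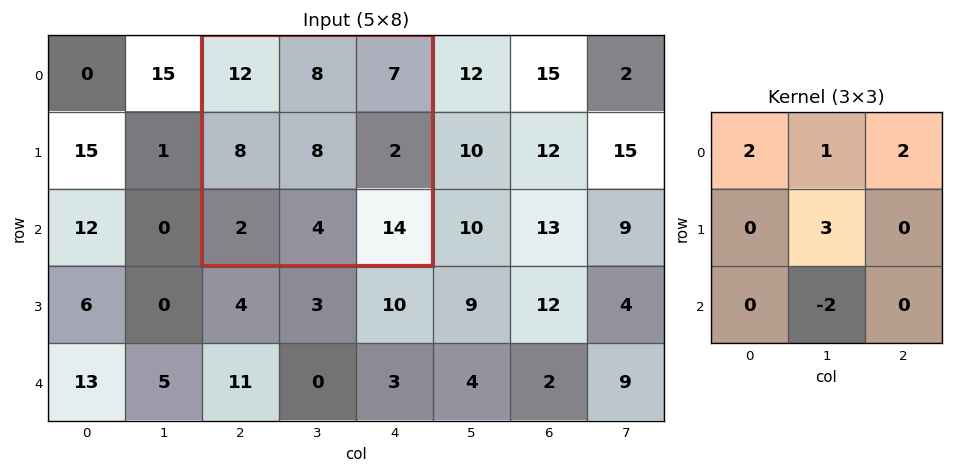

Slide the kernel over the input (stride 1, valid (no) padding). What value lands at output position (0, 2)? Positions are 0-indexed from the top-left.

62

The receptive field on the input at this output position is [12 8 7 / 8 8 2 / 2 4 14]. Elementwise product with the kernel and sum: 12·2 + 8·1 + 7·2 + 8·3 + 4·-2.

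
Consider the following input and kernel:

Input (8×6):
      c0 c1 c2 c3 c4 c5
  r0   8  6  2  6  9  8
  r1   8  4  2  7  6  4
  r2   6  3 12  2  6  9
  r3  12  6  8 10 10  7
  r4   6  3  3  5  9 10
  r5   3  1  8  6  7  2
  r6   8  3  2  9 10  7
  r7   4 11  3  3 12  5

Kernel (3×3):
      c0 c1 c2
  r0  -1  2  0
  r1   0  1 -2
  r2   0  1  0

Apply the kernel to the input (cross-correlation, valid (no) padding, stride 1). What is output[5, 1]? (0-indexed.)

The receptive field on the input at this output position is [1 8 6 / 3 2 9 / 11 3 3]. Elementwise product with the kernel and sum: 1·-1 + 8·2 + 2·1 + 9·-2 + 3·1.

2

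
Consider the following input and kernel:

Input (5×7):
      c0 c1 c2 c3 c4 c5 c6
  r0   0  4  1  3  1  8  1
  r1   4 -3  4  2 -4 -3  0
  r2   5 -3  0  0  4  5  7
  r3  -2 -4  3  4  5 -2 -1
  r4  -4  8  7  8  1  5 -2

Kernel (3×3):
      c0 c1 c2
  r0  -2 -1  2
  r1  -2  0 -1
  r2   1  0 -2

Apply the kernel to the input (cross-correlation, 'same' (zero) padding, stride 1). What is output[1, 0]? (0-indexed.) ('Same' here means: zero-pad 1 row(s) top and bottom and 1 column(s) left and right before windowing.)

The receptive field on the zero-padded input at this output position is [0 0 4 / 0 4 -3 / 0 5 -3]. Elementwise product with the kernel and sum: 0·-2 + 0·-1 + 4·2 + 0·-2 + -3·-1 + 0·1 + -3·-2.

17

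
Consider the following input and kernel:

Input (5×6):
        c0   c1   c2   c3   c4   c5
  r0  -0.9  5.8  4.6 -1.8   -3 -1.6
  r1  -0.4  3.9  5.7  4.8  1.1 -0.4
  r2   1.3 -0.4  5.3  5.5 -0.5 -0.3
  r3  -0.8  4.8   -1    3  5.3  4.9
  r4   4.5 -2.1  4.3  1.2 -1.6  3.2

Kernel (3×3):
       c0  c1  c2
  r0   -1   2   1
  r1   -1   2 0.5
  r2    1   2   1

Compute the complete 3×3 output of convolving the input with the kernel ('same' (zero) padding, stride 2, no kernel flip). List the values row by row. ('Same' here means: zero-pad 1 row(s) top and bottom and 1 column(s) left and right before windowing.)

4.2 22.6 1.6
8.7 31.85 8.85
11.15 7.5 9.7

Output[0,0]: The receptive field on the zero-padded input at this output position is [0 0 0 / 0 -0.9 5.8 / 0 -0.4 3.9]. Elementwise product with the kernel and sum: 0·-1 + 0·2 + 0·1 + 0·-1 + -0.9·2 + 5.8·0.5 + 0·1 + -0.4·2 + 3.9·1.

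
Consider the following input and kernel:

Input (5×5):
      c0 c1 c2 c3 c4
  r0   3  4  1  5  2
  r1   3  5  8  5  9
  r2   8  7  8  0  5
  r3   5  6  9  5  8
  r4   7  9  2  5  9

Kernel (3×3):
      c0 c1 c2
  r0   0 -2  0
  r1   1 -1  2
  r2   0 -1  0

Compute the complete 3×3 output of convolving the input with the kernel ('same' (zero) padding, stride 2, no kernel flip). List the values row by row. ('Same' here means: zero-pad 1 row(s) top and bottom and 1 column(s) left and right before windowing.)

2 5 -6
-5 -26 -31
1 -1 -20

Output[0,0]: The receptive field on the zero-padded input at this output position is [0 0 0 / 0 3 4 / 0 3 5]. Elementwise product with the kernel and sum: 0·-2 + 0·1 + 3·-1 + 4·2 + 3·-1.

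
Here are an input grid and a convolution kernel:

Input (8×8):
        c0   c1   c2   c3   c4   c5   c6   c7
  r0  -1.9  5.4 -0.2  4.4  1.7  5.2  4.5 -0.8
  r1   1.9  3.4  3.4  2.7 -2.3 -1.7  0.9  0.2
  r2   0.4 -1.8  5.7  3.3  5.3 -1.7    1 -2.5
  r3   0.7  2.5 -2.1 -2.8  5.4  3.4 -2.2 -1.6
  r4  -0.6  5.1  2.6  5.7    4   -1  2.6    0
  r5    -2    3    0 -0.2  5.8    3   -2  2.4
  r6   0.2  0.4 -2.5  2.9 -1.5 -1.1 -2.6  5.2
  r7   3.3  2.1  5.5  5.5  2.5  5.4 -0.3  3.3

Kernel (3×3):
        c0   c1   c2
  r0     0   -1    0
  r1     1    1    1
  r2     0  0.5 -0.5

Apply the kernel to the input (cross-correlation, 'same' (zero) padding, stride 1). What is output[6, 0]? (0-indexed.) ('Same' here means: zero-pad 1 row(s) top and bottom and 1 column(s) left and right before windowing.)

3.2

The receptive field on the zero-padded input at this output position is [0 -2 3 / 0 0.2 0.4 / 0 3.3 2.1]. Elementwise product with the kernel and sum: -2·-1 + 0·1 + 0.2·1 + 0.4·1 + 3.3·0.5 + 2.1·-0.5.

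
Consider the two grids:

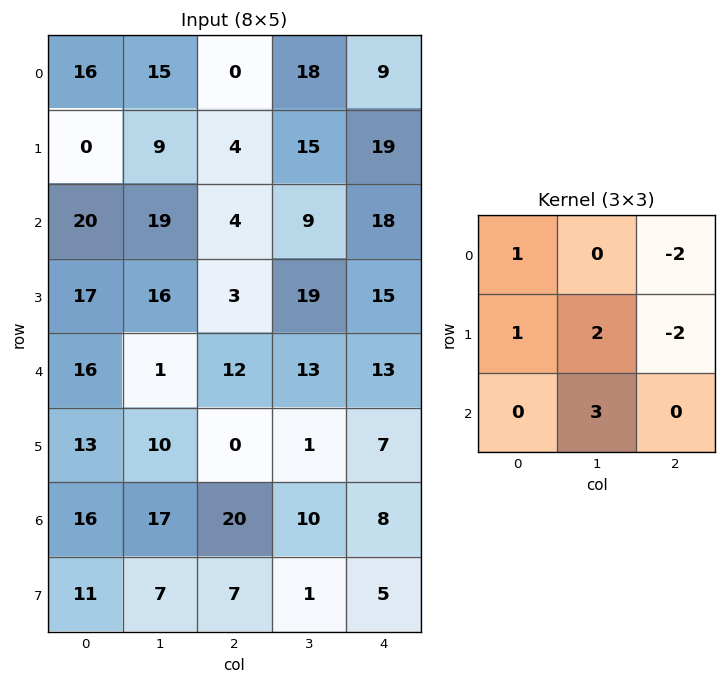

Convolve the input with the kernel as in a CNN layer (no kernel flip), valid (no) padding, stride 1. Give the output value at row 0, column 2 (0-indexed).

The receptive field on the input at this output position is [0 18 9 / 4 15 19 / 4 9 18]. Elementwise product with the kernel and sum: 0·1 + 9·-2 + 4·1 + 15·2 + 19·-2 + 9·3.

5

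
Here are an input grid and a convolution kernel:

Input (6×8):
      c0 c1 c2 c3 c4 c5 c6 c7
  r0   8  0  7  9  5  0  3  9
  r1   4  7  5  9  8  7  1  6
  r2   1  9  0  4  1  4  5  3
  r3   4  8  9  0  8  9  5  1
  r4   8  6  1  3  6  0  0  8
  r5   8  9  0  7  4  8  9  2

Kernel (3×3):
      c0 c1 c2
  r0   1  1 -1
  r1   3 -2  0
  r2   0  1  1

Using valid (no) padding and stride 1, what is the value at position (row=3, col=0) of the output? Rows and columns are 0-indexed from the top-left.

The receptive field on the input at this output position is [4 8 9 / 8 6 1 / 8 9 0]. Elementwise product with the kernel and sum: 4·1 + 8·1 + 9·-1 + 8·3 + 6·-2 + 9·1 + 0·1.

24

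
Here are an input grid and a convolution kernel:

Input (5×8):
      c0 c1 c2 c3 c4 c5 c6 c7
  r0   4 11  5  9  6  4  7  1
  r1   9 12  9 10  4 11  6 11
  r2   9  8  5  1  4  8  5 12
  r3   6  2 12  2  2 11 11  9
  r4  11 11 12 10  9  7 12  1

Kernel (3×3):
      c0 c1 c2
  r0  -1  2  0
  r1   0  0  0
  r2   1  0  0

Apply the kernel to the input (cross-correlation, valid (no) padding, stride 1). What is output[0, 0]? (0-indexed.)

The receptive field on the input at this output position is [4 11 5 / 9 12 9 / 9 8 5]. Elementwise product with the kernel and sum: 4·-1 + 11·2 + 9·1.

27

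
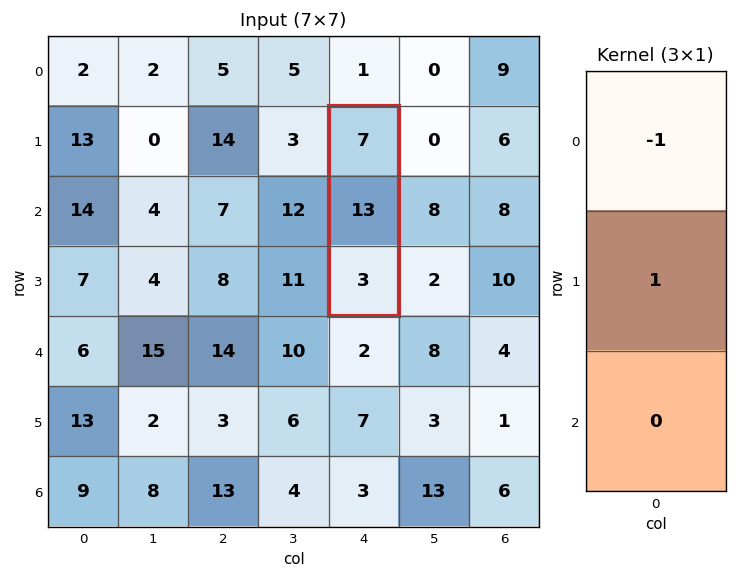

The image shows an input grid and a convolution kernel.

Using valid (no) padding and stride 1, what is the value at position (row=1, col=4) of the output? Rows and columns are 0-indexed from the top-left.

6

The receptive field on the input at this output position is [7 / 13 / 3]. Elementwise product with the kernel and sum: 7·-1 + 13·1.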